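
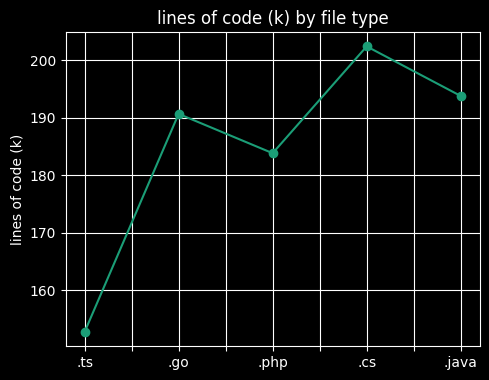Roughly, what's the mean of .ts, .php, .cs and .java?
≈ 184

(155 + 185 + 200 + 195) / 4 ≈ 184.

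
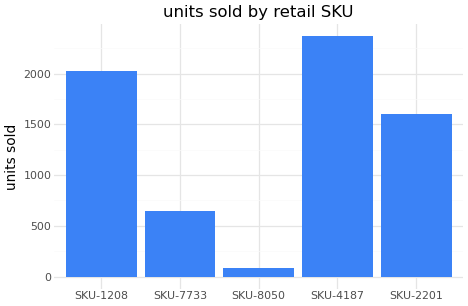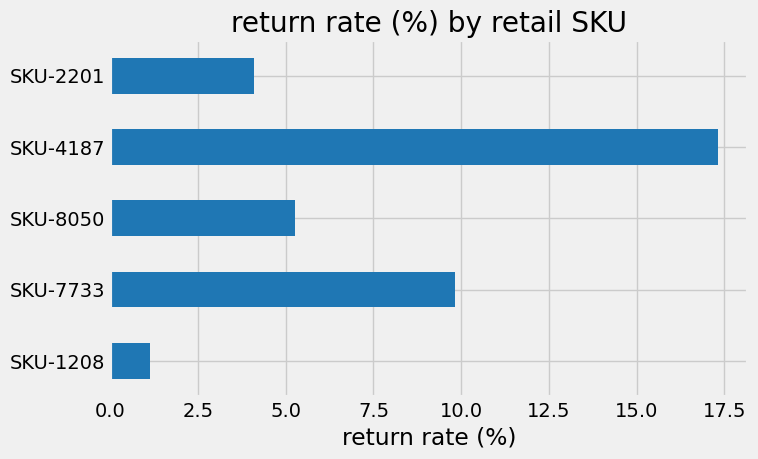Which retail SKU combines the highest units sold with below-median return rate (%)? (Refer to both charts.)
SKU-1208

Chart 2 median return rate (%) ≈ 6; below-median retail SKUs: SKU-1208, SKU-2201. Among those, SKU-1208 has the highest units sold (≈ 2000).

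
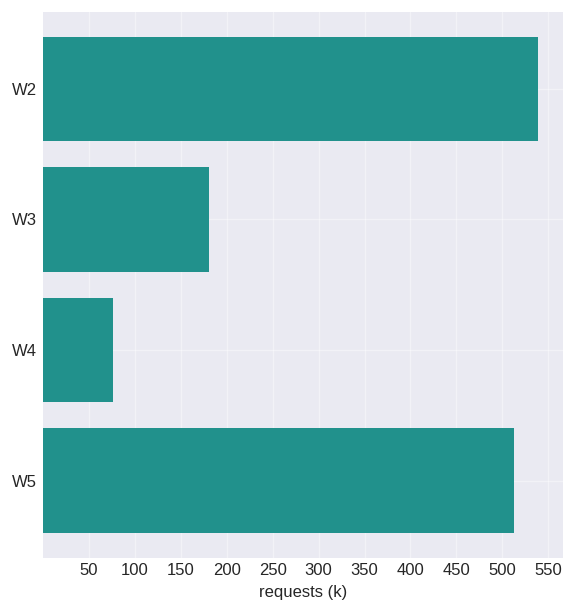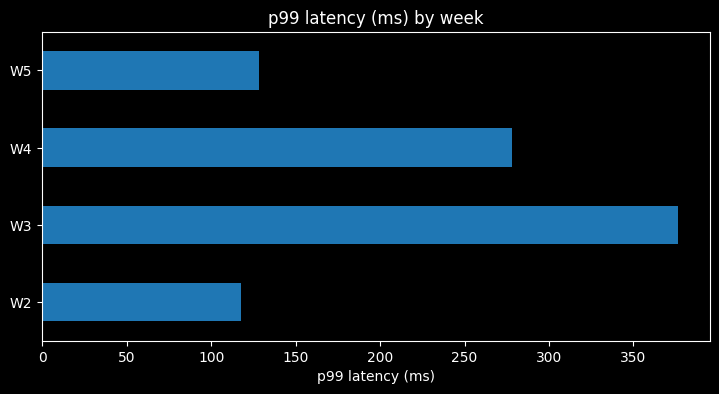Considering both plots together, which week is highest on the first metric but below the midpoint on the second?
W2

Chart 2 median p99 latency (ms) ≈ 200; below-median weeks: W2, W5. Among those, W2 has the highest requests (k) (≈ 550).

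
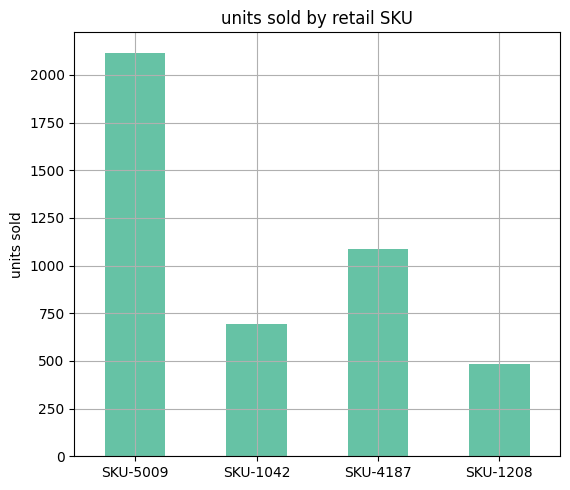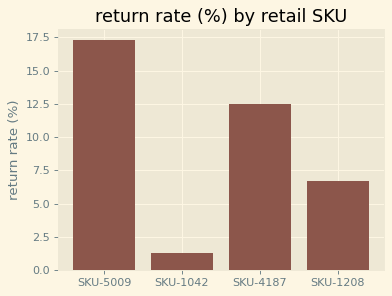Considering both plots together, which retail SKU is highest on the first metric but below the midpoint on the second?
SKU-1042

Chart 2 median return rate (%) ≈ 10; below-median retail SKUs: SKU-1042, SKU-1208. Among those, SKU-1042 has the highest units sold (≈ 600).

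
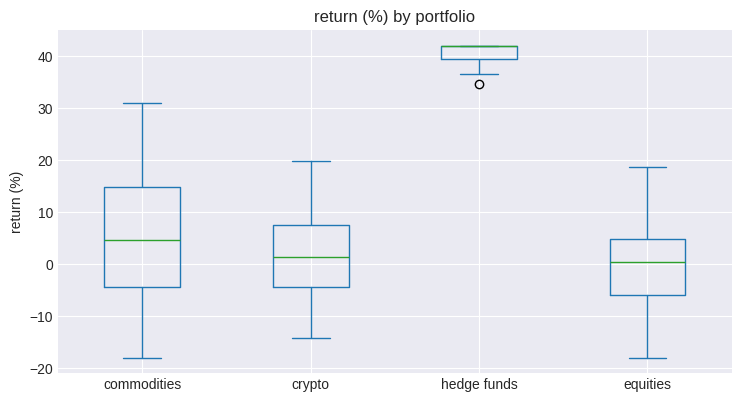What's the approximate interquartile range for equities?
Q3 ≈ 5, Q1 ≈ -5; IQR ≈ 10.

≈ 10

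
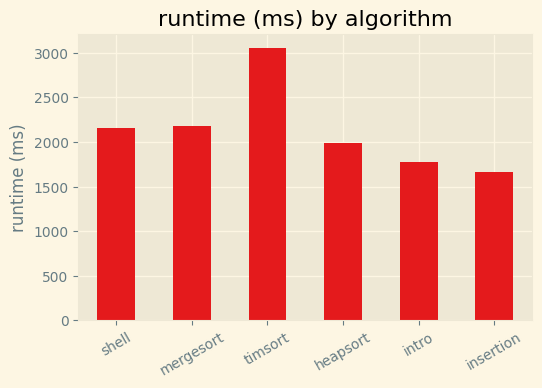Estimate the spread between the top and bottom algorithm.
Max timsort ≈ 3000, min insertion ≈ 1500; range ≈ 1500.

≈ 1500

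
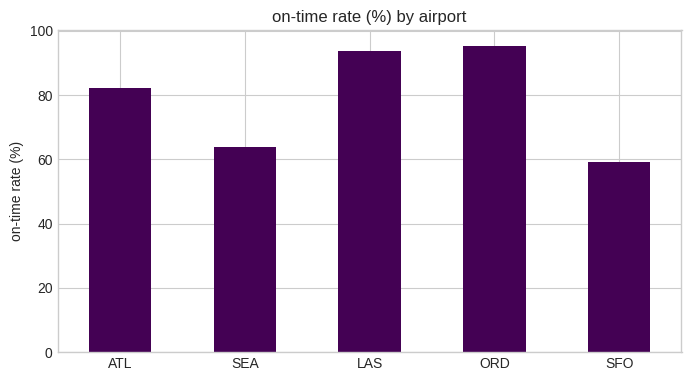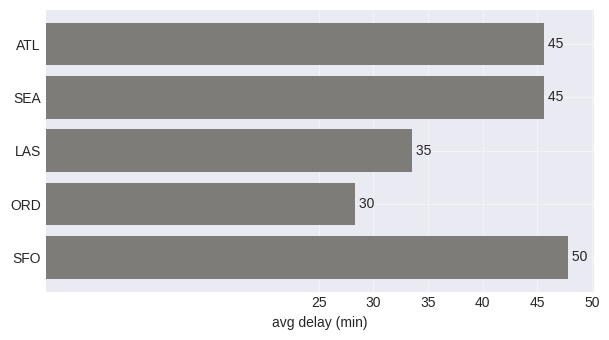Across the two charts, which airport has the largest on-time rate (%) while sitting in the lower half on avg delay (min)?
ORD

Chart 2 median avg delay (min) ≈ 45; below-median airports: LAS, ORD. Among those, ORD has the highest on-time rate (%) (≈ 100).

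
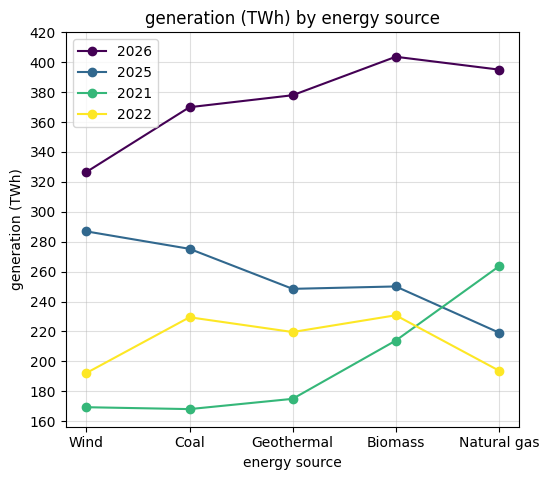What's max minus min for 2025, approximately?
≈ 60

Max Wind ≈ 280, min Natural gas ≈ 220; range ≈ 60.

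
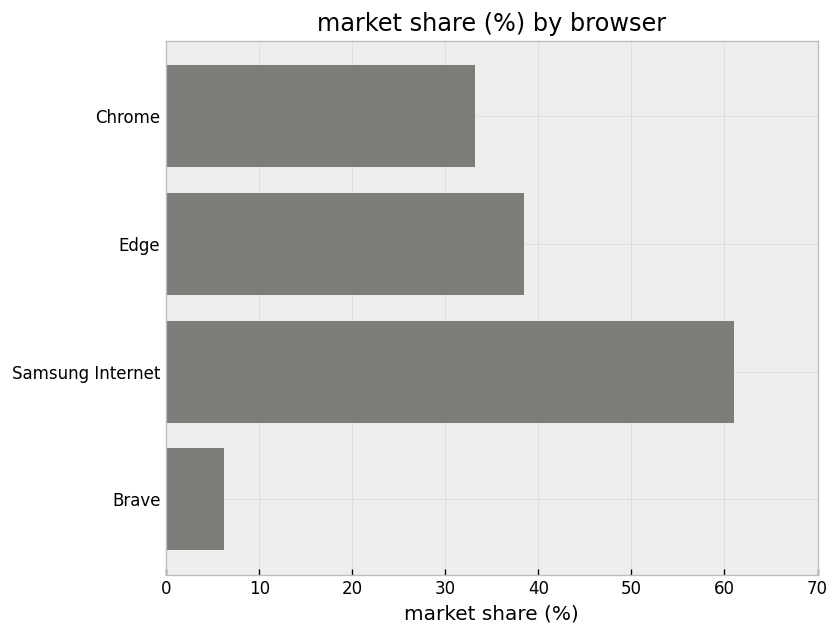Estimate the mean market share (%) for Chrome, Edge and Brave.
(30 + 40 + 10) / 3 ≈ 27.

≈ 27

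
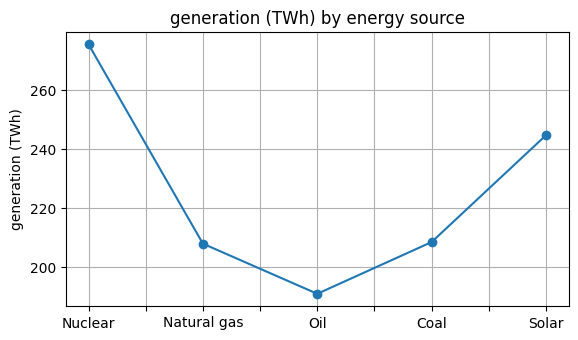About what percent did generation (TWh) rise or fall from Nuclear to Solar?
≈ -14.3%

Nuclear ≈ 280, Solar ≈ 240; (240 − 280) / 280 ≈ -14.3%.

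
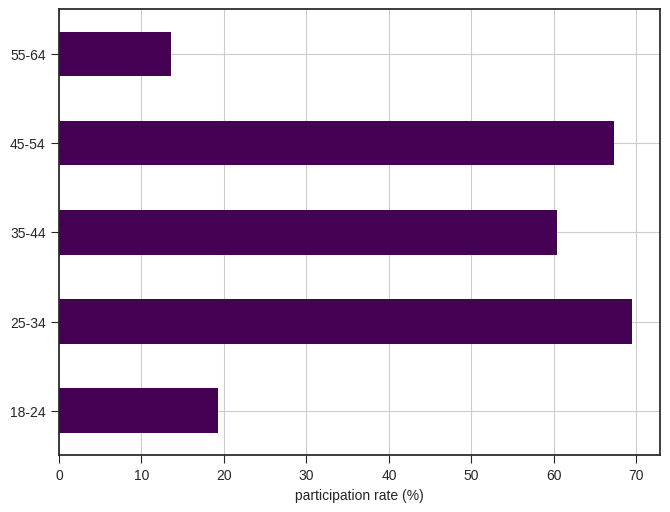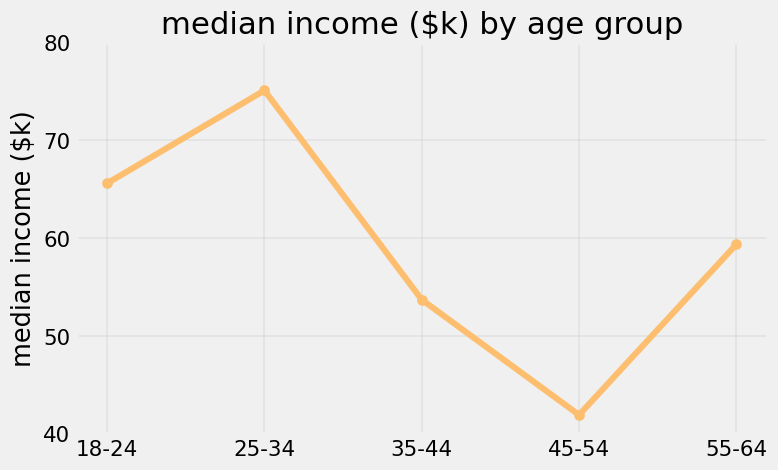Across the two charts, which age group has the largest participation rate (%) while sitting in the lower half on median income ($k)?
Chart 2 median median income ($k) ≈ 60; below-median age groups: 35-44, 45-54. Among those, 45-54 has the highest participation rate (%) (≈ 70).

45-54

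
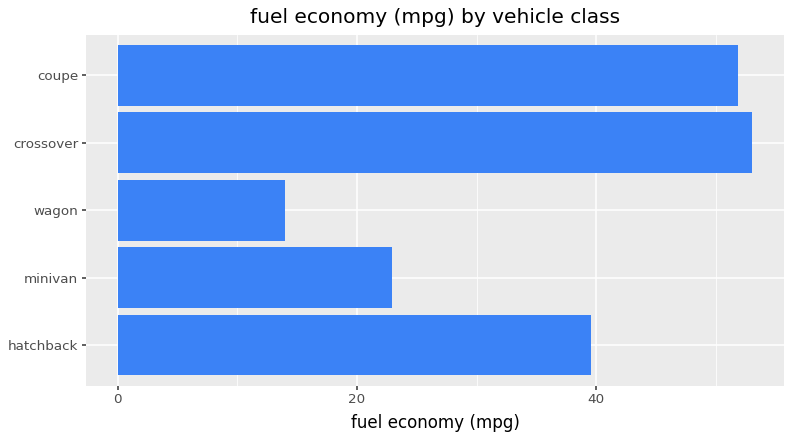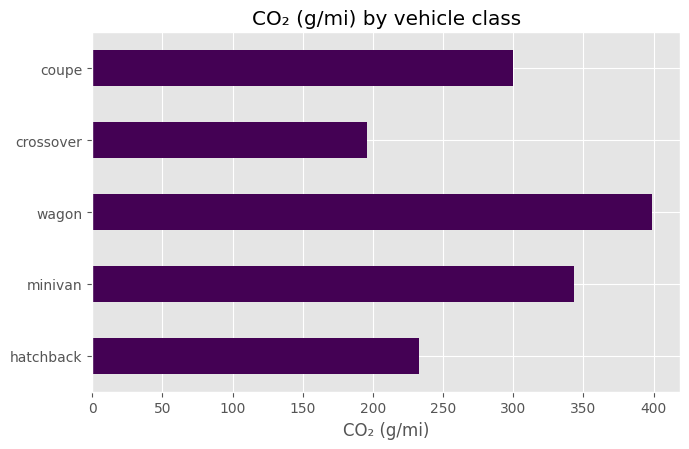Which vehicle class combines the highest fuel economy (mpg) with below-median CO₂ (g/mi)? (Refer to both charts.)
Chart 2 median CO₂ (g/mi) ≈ 300; below-median vehicle classes: hatchback, crossover. Among those, crossover has the highest fuel economy (mpg) (≈ 55).

crossover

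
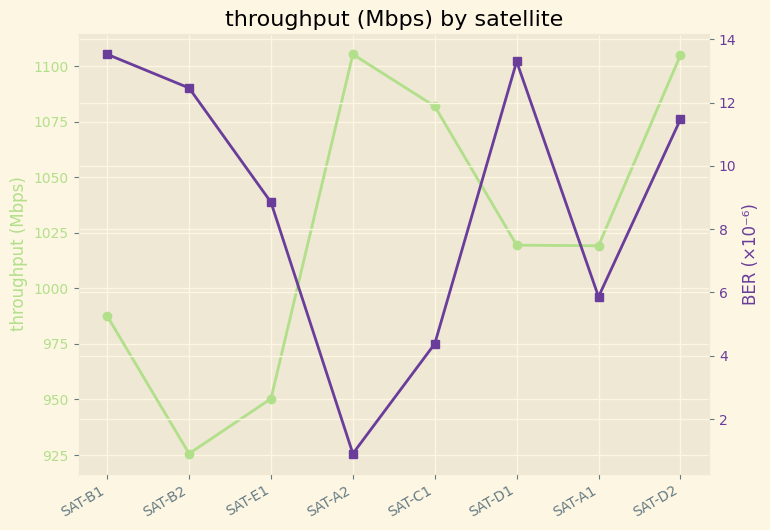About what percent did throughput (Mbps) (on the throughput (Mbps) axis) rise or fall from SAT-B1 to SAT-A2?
≈ +12.2%

SAT-B1 ≈ 980, SAT-A2 ≈ 1100; (1100 − 980) / 980 ≈ +12.2%.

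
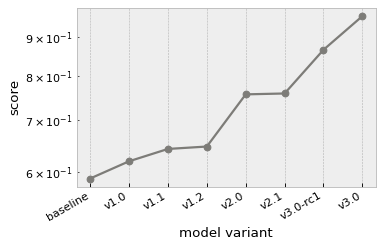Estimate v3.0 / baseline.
≈ 1.58×

v3.0 ≈ 0.95, baseline ≈ 0.60; 0.95/0.60 ≈ 1.58.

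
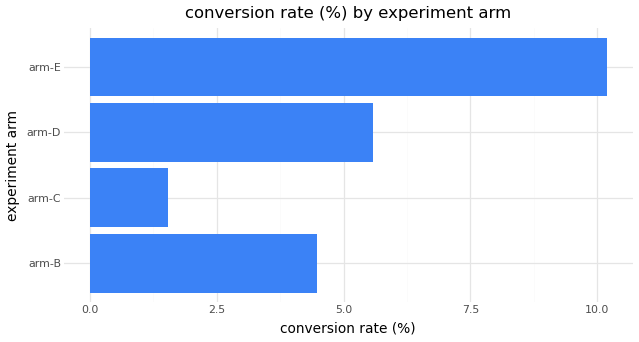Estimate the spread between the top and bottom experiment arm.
≈ 8

Max arm-E ≈ 10, min arm-C ≈ 2; range ≈ 8.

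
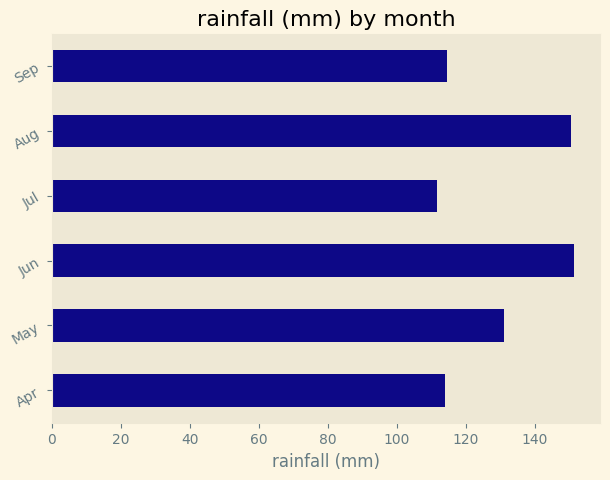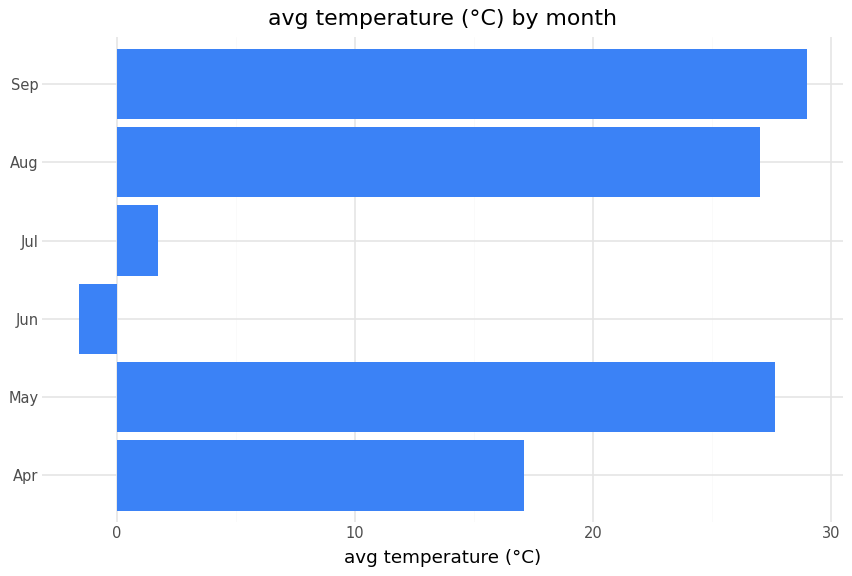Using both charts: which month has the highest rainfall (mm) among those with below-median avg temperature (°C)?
Jun

Chart 2 median avg temperature (°C) ≈ 20; below-median months: Apr, Jun, Jul. Among those, Jun has the highest rainfall (mm) (≈ 160).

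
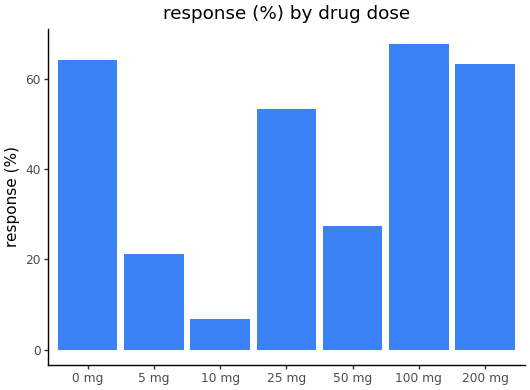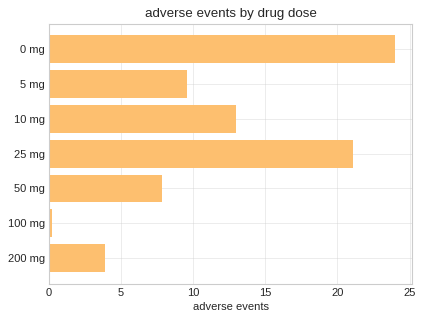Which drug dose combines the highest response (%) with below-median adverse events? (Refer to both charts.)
100 mg

Chart 2 median adverse events ≈ 10; below-median drug doses: 50 mg, 100 mg, 200 mg. Among those, 100 mg has the highest response (%) (≈ 70).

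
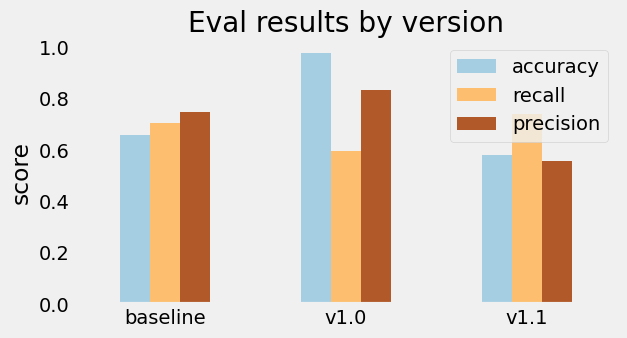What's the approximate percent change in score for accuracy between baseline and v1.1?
≈ -14.3%

baseline ≈ 0.7, v1.1 ≈ 0.6; (0.6 − 0.7) / 0.7 ≈ -14.3%.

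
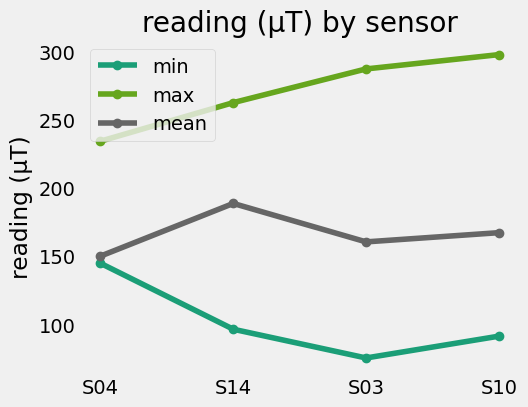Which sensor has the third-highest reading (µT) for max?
Top 4 for max: S10 ≈ 300, S03 ≈ 280, S14 ≈ 260, S04 ≈ 240.

S14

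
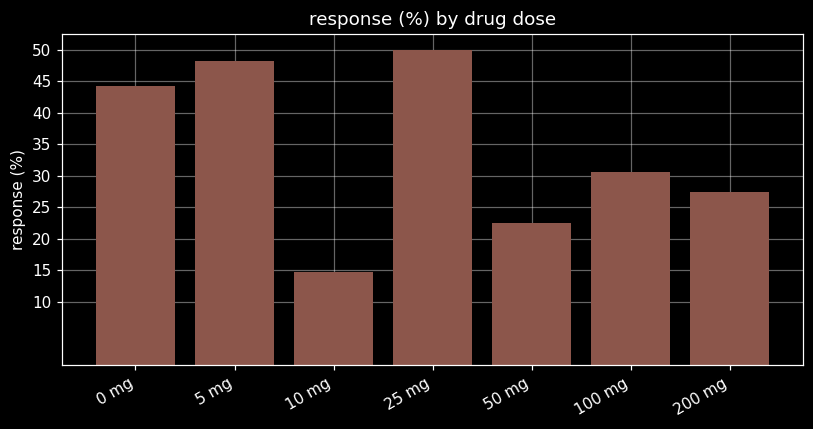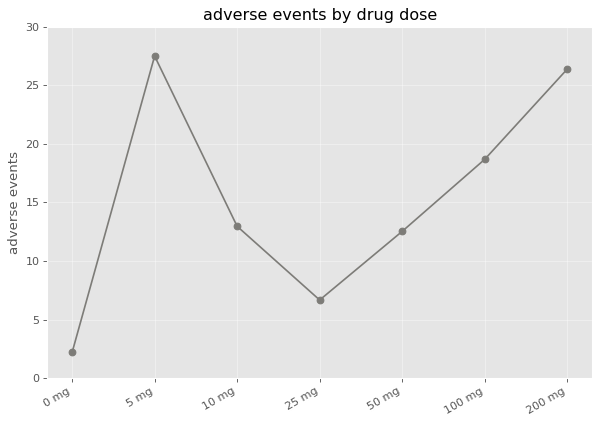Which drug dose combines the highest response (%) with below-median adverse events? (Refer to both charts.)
25 mg

Chart 2 median adverse events ≈ 15; below-median drug doses: 0 mg, 25 mg, 50 mg. Among those, 25 mg has the highest response (%) (≈ 50).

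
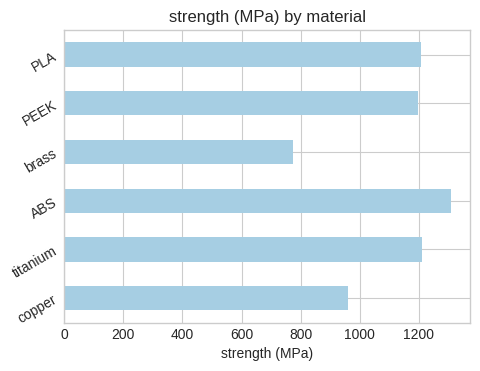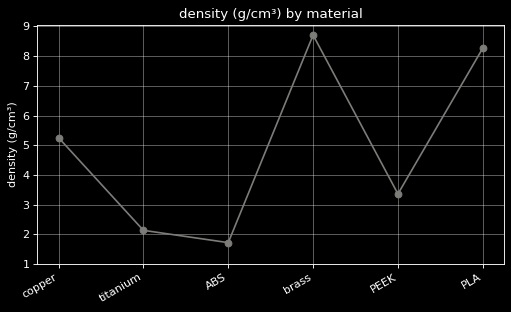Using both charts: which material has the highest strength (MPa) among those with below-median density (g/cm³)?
ABS

Chart 2 median density (g/cm³) ≈ 4; below-median materials: titanium, ABS, PEEK. Among those, ABS has the highest strength (MPa) (≈ 1400).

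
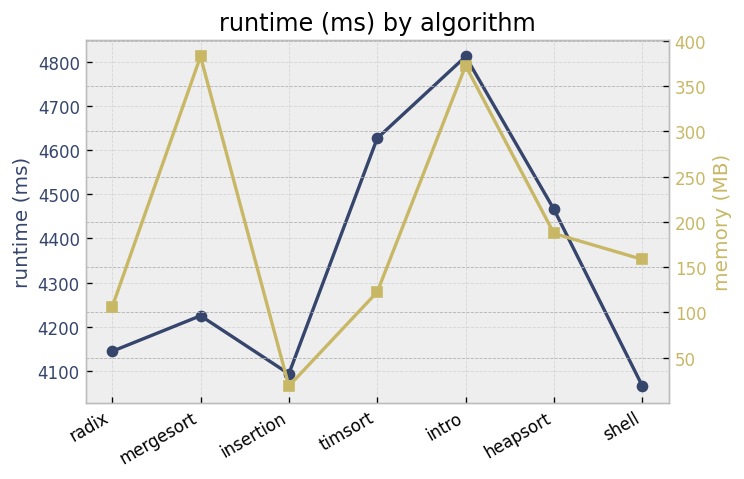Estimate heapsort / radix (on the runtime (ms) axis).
heapsort ≈ 4500, radix ≈ 4100; 4500/4100 ≈ 1.1.

≈ 1.1×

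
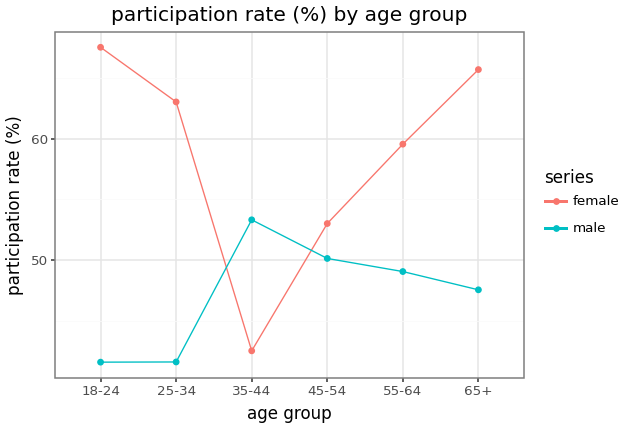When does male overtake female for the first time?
25-34: male ≈ 40 vs female ≈ 65 (not yet); 35-44: male ≈ 55 vs female ≈ 45 (first crossover).

35-44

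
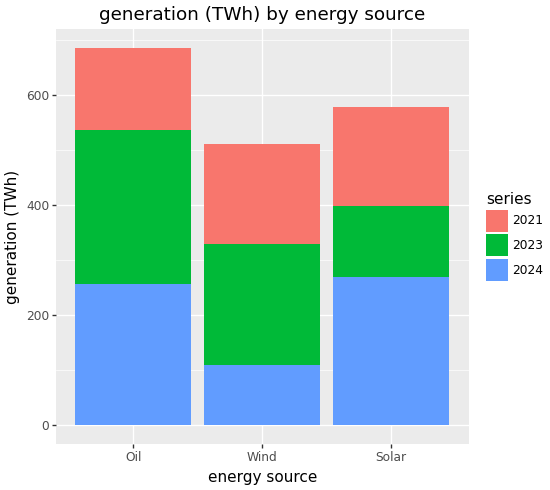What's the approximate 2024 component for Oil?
≈ 300

2024 top ≈ 300, bottom ≈ 0; segment ≈ 300.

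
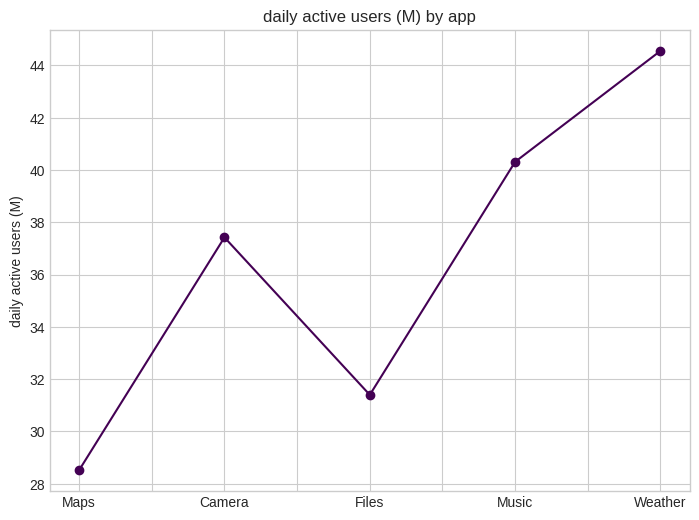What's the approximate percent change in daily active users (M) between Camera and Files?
≈ -15.8%

Camera ≈ 38, Files ≈ 32; (32 − 38) / 38 ≈ -15.8%.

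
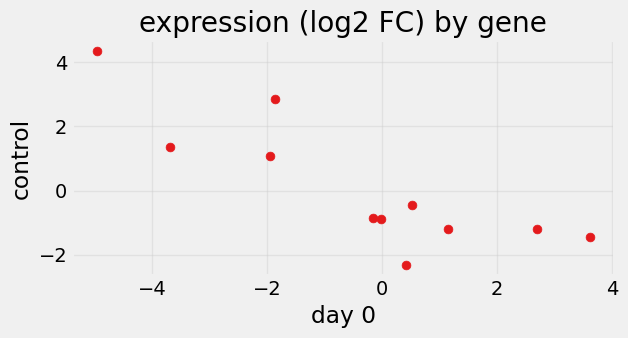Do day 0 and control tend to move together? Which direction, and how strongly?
Points are negatively correlated; strong (|r| ≈ 0.8).

negative, strong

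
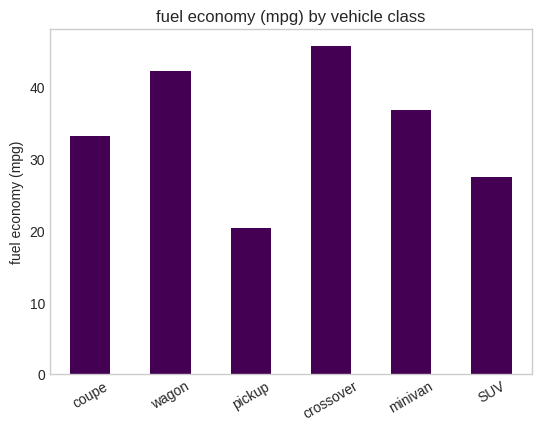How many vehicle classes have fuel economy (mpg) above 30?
4

Above 30: coupe, wagon, crossover, minivan.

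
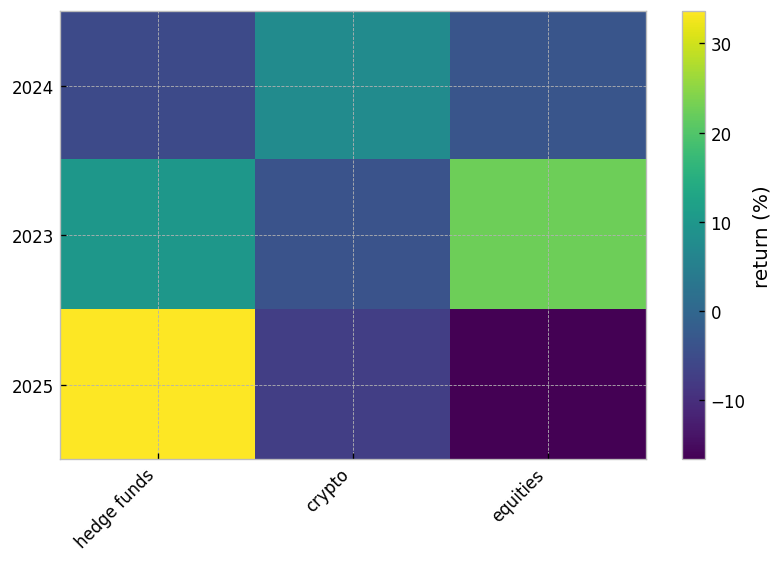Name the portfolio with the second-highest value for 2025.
crypto

Top 3 for 2025: hedge funds ≈ 35, crypto ≈ -5, equities ≈ -15.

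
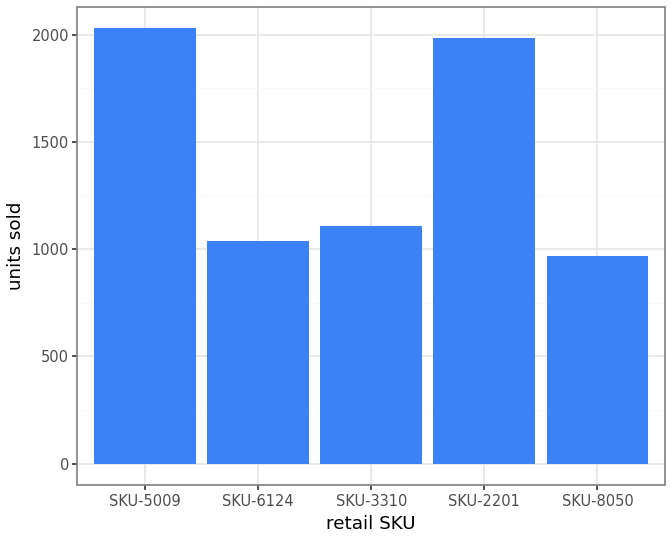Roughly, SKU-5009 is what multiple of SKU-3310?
SKU-5009 ≈ 2000, SKU-3310 ≈ 1200; 2000/1200 ≈ 1.67.

≈ 1.67×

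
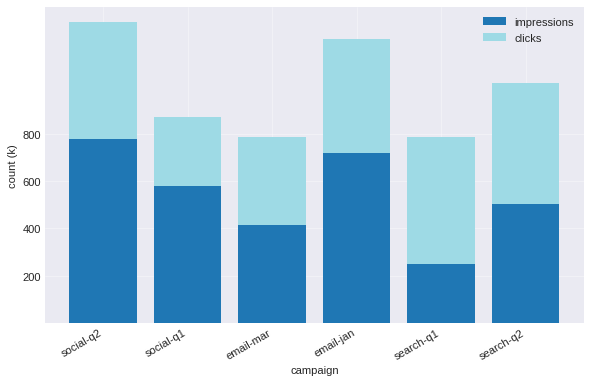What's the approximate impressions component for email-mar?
≈ 400

impressions top ≈ 400, bottom ≈ 0; segment ≈ 400.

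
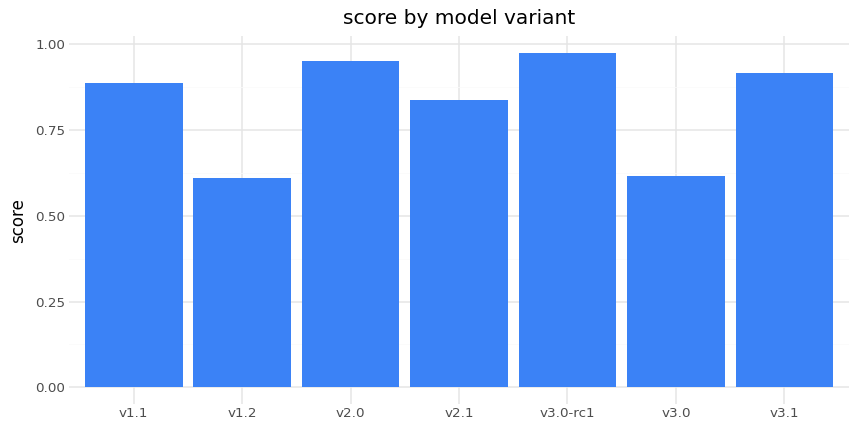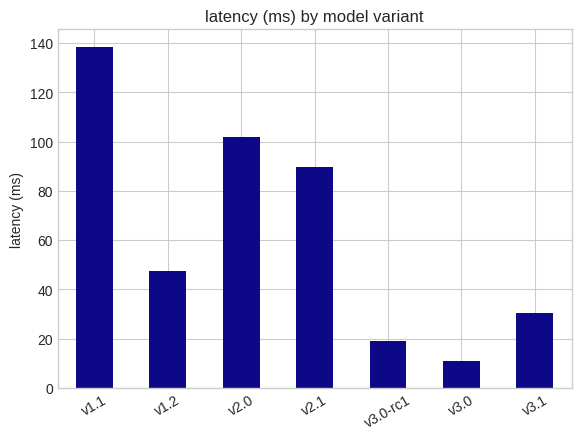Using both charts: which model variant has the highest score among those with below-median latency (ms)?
v3.0-rc1

Chart 2 median latency (ms) ≈ 40; below-median model variants: v3.0-rc1, v3.0, v3.1. Among those, v3.0-rc1 has the highest score (≈ 1).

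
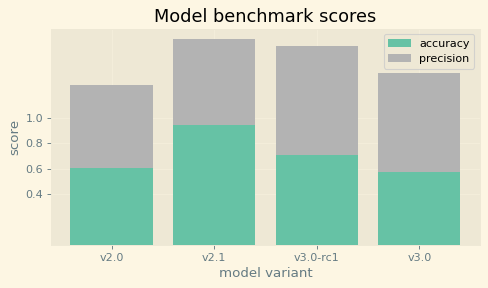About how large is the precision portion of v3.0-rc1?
≈ 0.8

precision top ≈ 1.6, bottom ≈ 0.8; segment ≈ 0.8.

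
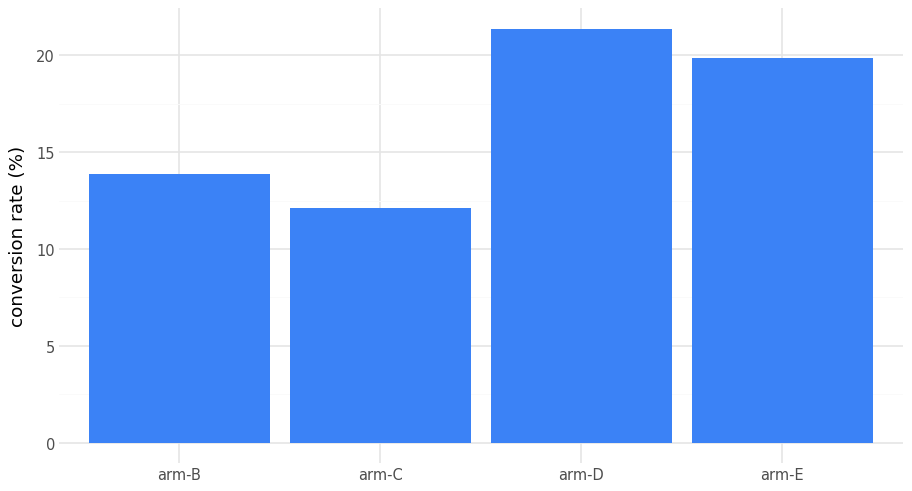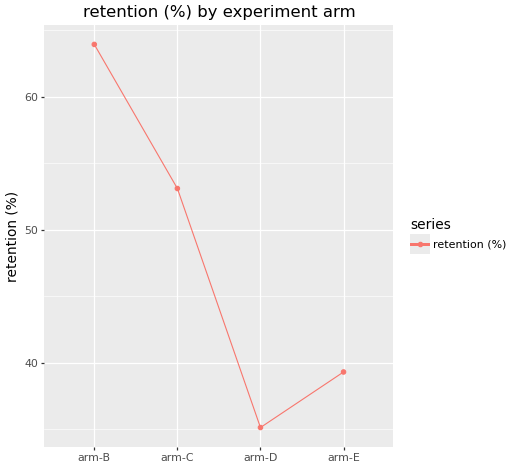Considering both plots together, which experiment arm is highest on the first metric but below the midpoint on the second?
Chart 2 median retention (%) ≈ 50; below-median experiment arms: arm-D, arm-E. Among those, arm-D has the highest conversion rate (%) (≈ 22).

arm-D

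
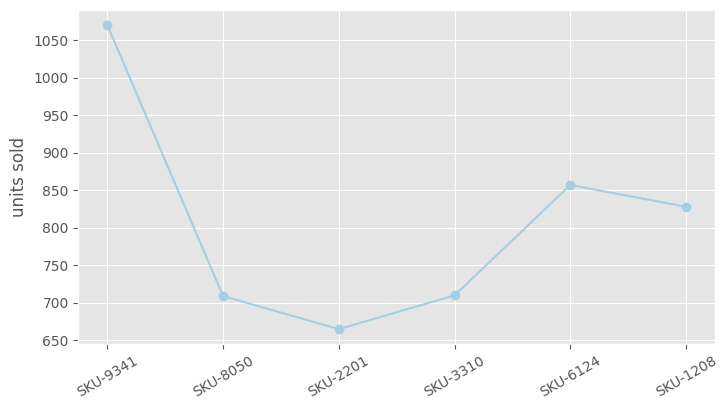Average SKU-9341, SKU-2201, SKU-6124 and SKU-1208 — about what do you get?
≈ 850

(1050 + 650 + 850 + 850) / 4 ≈ 850.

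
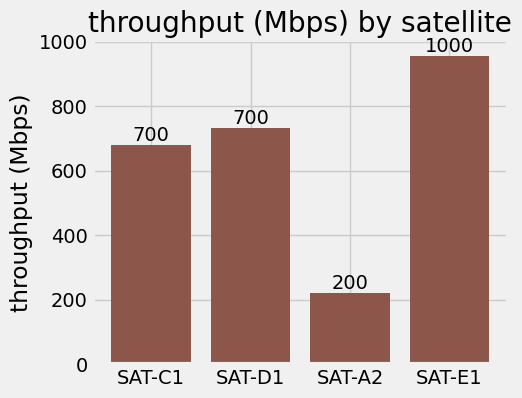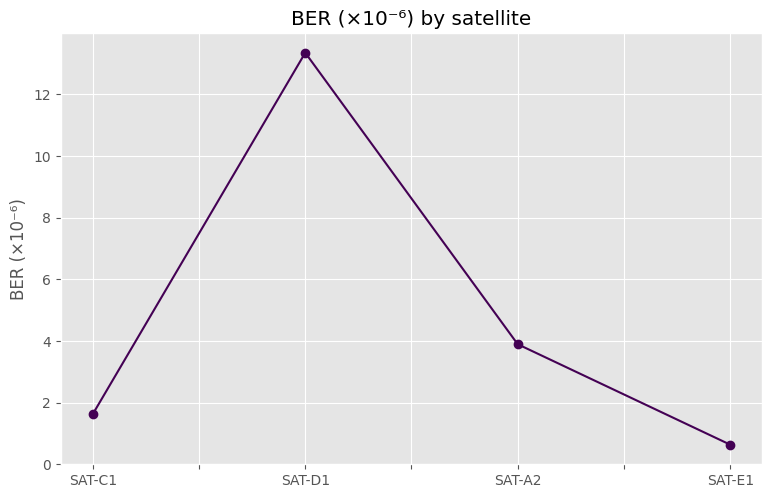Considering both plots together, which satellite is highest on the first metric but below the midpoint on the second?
SAT-E1

Chart 2 median BER (×10⁻⁶) ≈ 2; below-median satellites: SAT-C1, SAT-E1. Among those, SAT-E1 has the highest throughput (Mbps) (≈ 1000).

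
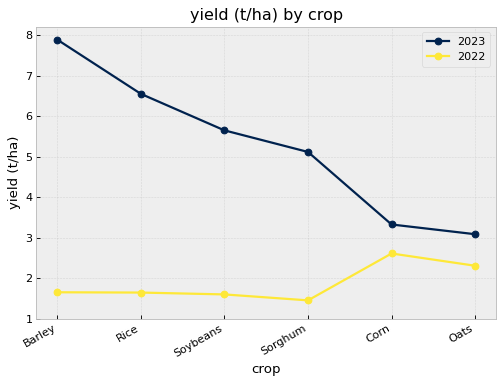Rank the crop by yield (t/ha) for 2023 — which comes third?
Soybeans

Top 4 for 2023: Barley ≈ 8, Rice ≈ 7, Soybeans ≈ 6, Sorghum ≈ 5.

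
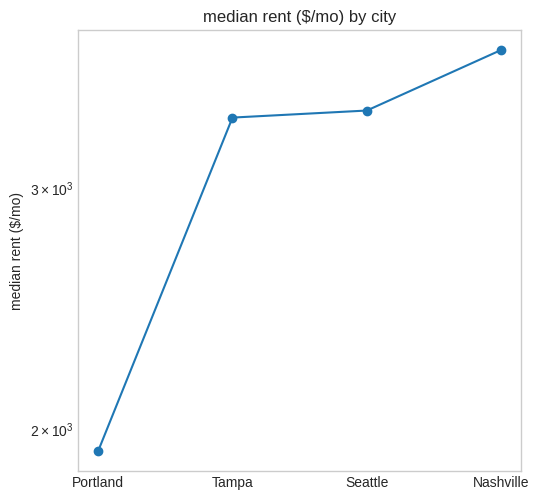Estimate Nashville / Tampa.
Nashville ≈ 3800, Tampa ≈ 3400; 3800/3400 ≈ 1.12.

≈ 1.12×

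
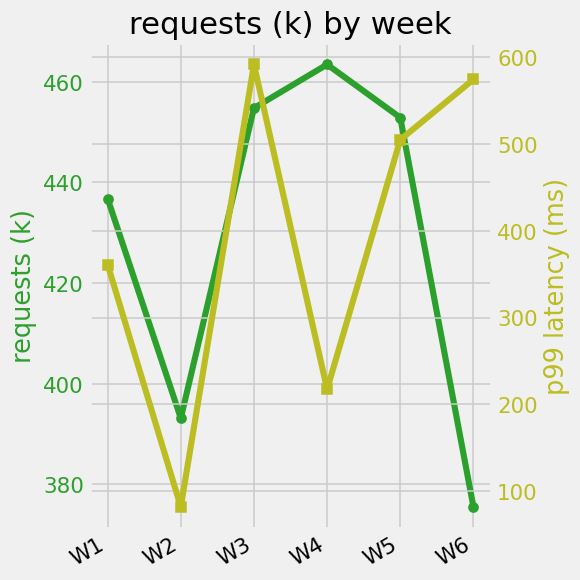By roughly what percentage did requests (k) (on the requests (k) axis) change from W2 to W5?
≈ +15.4%

W2 ≈ 390, W5 ≈ 450; (450 − 390) / 390 ≈ +15.4%.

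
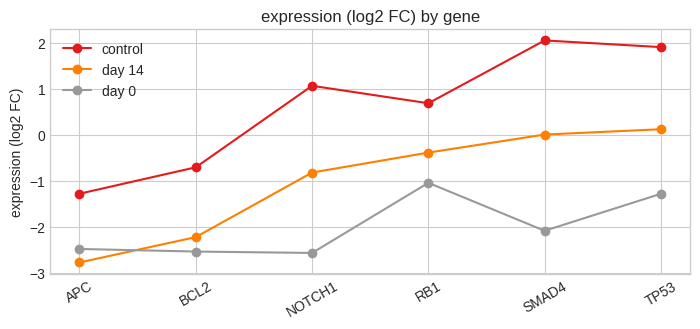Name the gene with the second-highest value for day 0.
Top 3 for day 0: RB1 ≈ -1.0, TP53 ≈ -1.5, SMAD4 ≈ -2.0.

TP53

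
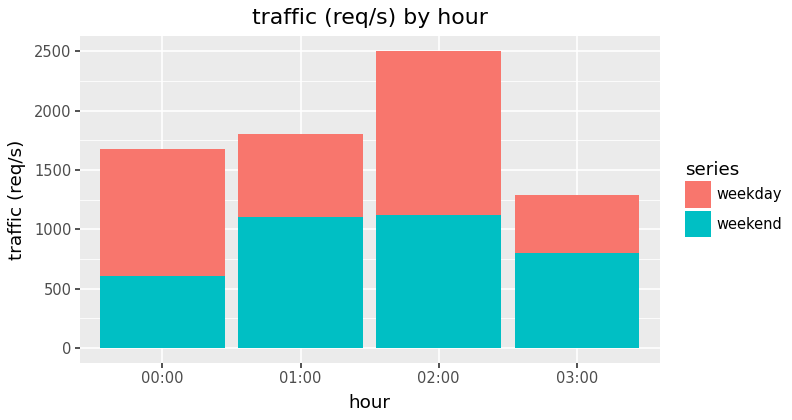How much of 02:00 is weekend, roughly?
weekend top ≈ 1000, bottom ≈ 0; segment ≈ 1000.

≈ 1000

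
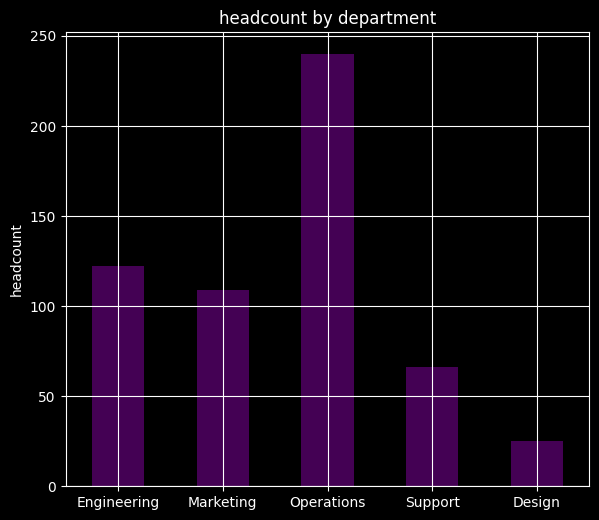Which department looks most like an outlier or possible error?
Operations ≈ 240; the rest sit between ≈ 20 and ≈ 120.

Operations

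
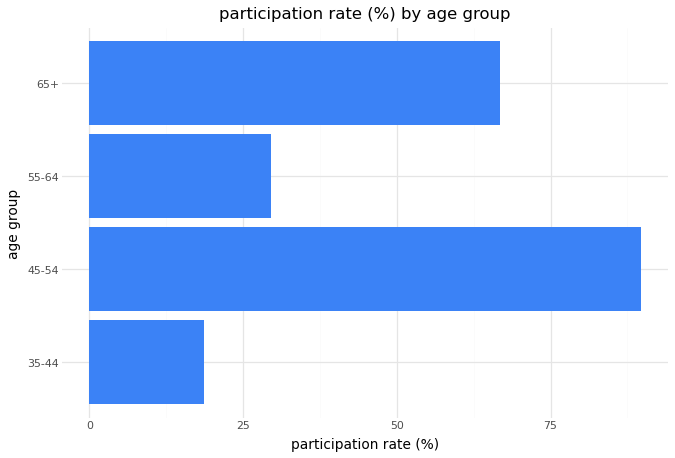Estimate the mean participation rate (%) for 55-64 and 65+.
≈ 50

(30 + 70) / 2 ≈ 50.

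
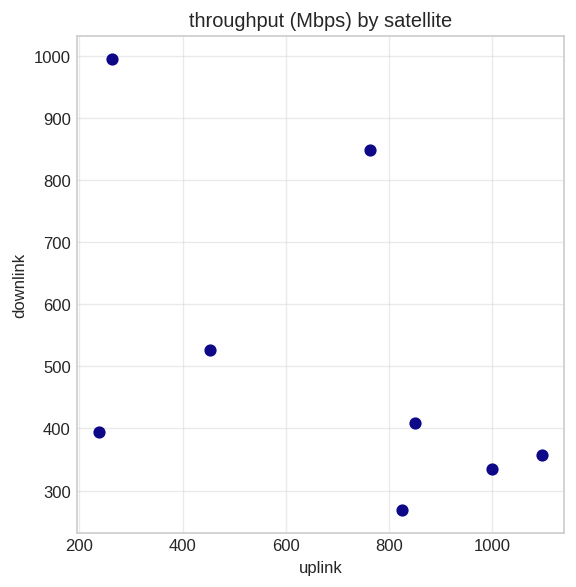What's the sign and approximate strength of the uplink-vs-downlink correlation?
Points are negatively correlated; moderate (|r| ≈ 0.5).

negative, moderate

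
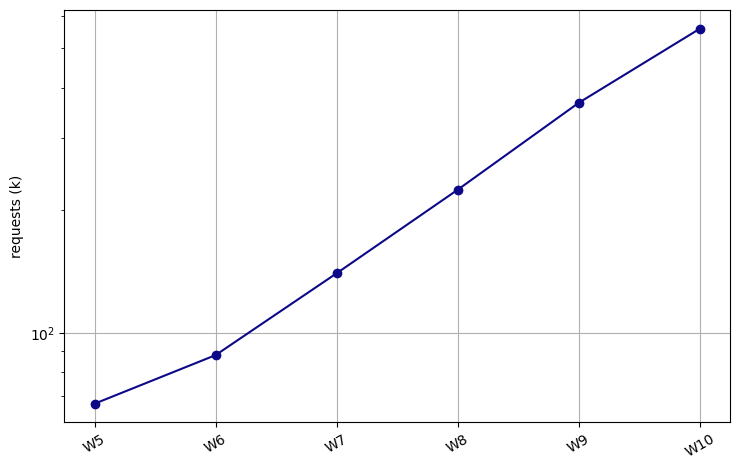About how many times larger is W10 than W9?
≈ 1.57×

W10 ≈ 550, W9 ≈ 350; 550/350 ≈ 1.57.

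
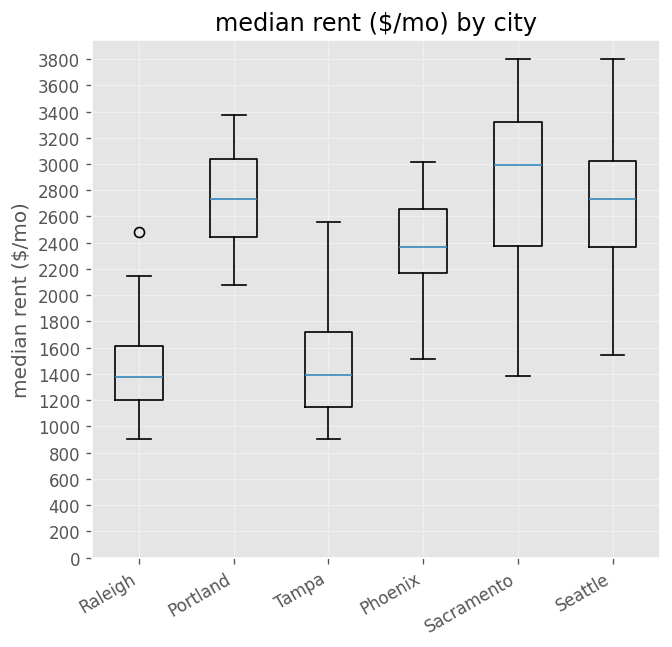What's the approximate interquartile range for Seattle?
Q3 ≈ 3000, Q1 ≈ 2400; IQR ≈ 600.

≈ 600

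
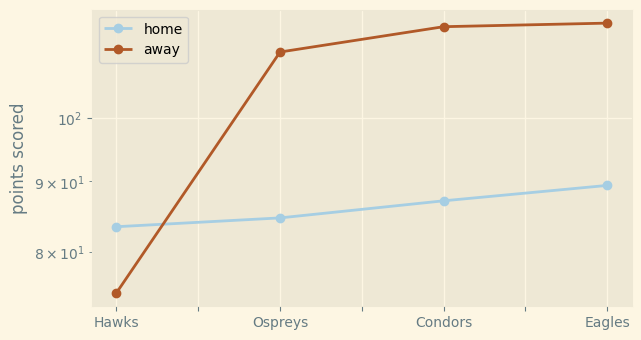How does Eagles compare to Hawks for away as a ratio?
Eagles ≈ 115, Hawks ≈ 75; 115/75 ≈ 1.53.

≈ 1.53×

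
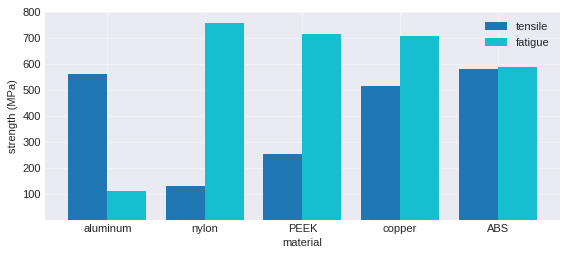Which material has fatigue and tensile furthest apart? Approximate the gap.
nylon: fatigue ≈ 800, tensile ≈ 100 → gap ≈ 700. Next-largest (PEEK) is only ≈ 400.

nylon, ≈ 700 MPa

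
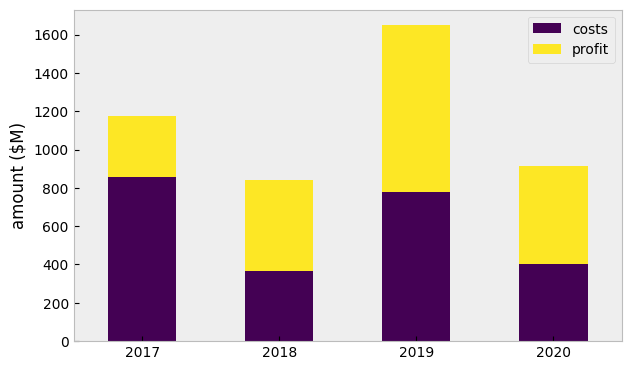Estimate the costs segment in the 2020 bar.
costs top ≈ 400, bottom ≈ 0; segment ≈ 400.

≈ 400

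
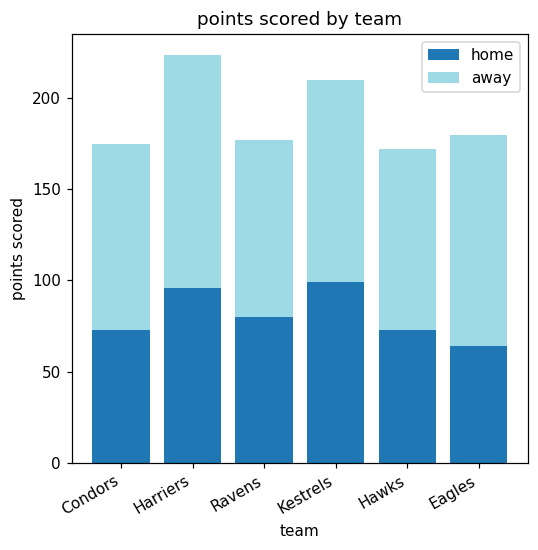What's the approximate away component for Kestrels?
≈ 100

away top ≈ 200, bottom ≈ 100; segment ≈ 100.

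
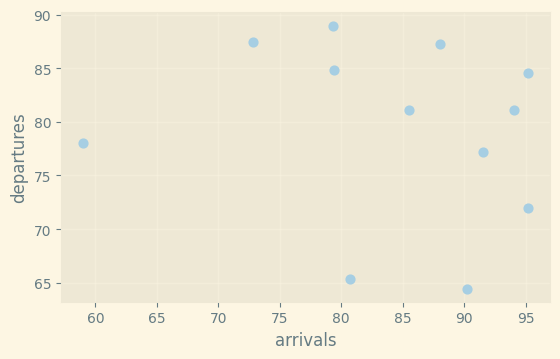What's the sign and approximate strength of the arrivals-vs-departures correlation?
no clear correlation

Points are roughly uncorrelated; weak (|r| ≈ 0.2).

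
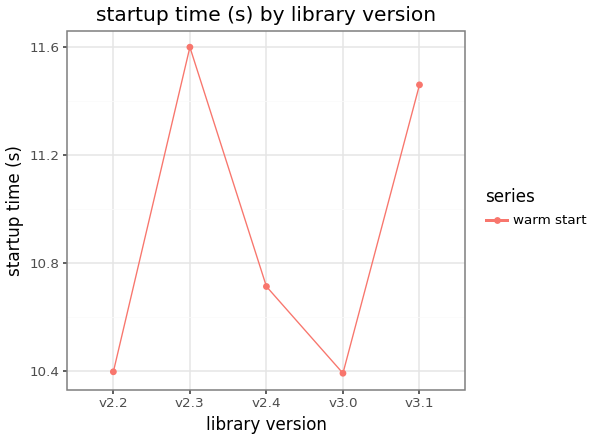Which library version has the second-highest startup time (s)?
v3.1

Top 3: v2.3 ≈ 11.6, v3.1 ≈ 11.4, v2.4 ≈ 10.8.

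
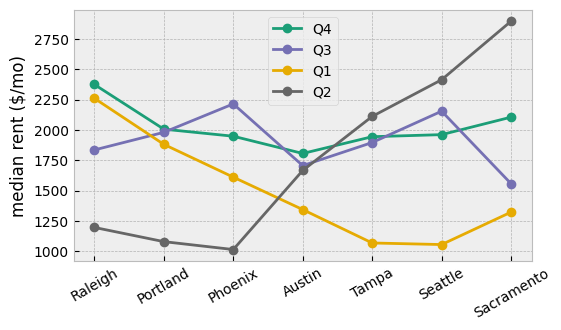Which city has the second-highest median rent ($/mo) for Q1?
Top 3 for Q1: Raleigh ≈ 2200, Portland ≈ 1800, Phoenix ≈ 1600.

Portland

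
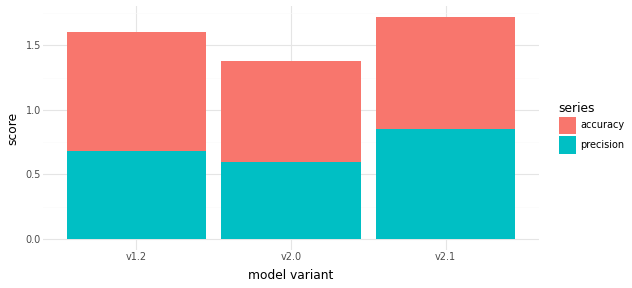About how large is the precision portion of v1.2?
precision top ≈ 0.6, bottom ≈ 0.0; segment ≈ 0.6.

≈ 0.6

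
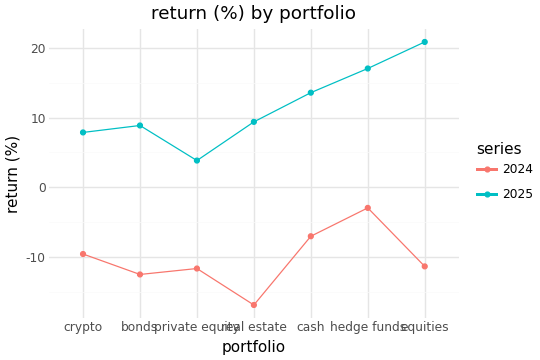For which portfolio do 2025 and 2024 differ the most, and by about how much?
equities: 2025 ≈ 20, 2024 ≈ -10 → gap ≈ 30. Next-largest (real estate) is only ≈ 25.

equities, ≈ 30 %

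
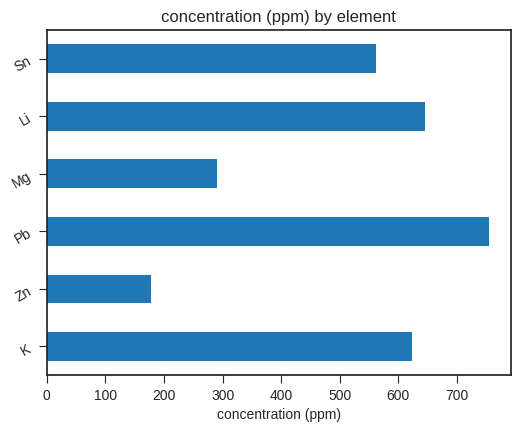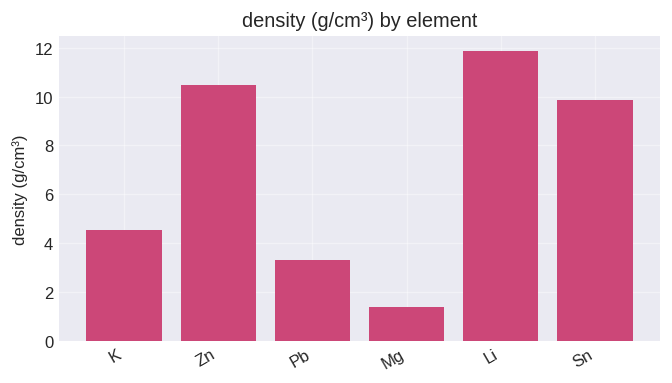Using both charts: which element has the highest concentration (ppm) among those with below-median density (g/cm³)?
Pb

Chart 2 median density (g/cm³) ≈ 8; below-median elements: K, Pb, Mg. Among those, Pb has the highest concentration (ppm) (≈ 800).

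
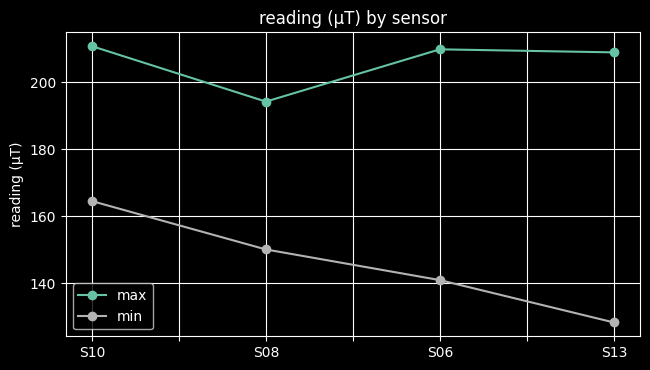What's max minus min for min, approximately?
≈ 30

Max S10 ≈ 160, min S13 ≈ 130; range ≈ 30.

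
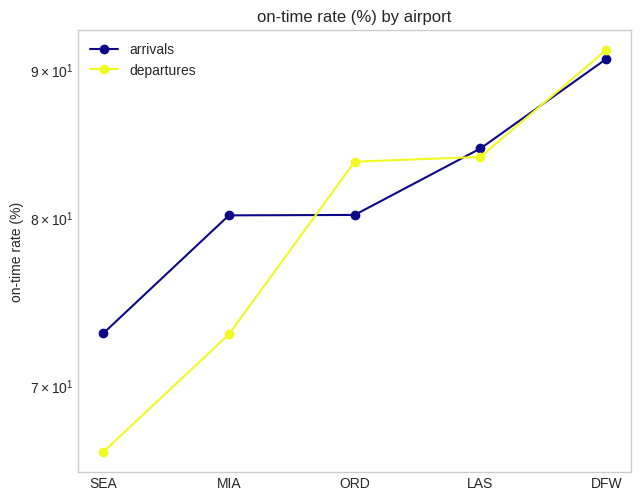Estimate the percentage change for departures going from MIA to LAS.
≈ +13.3%

MIA ≈ 75, LAS ≈ 85; (85 − 75) / 75 ≈ +13.3%.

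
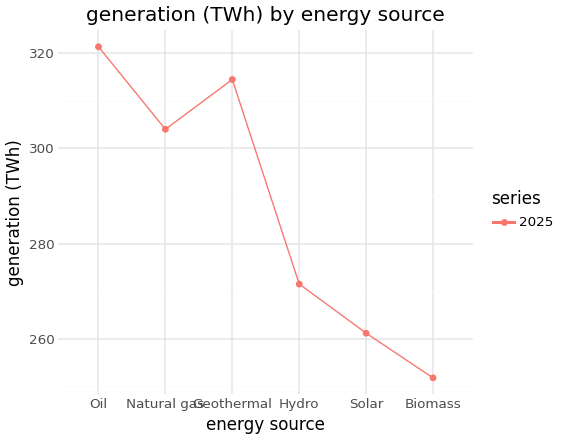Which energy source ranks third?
Top 4: Oil ≈ 320, Geothermal ≈ 310, Natural gas ≈ 300, Hydro ≈ 270.

Natural gas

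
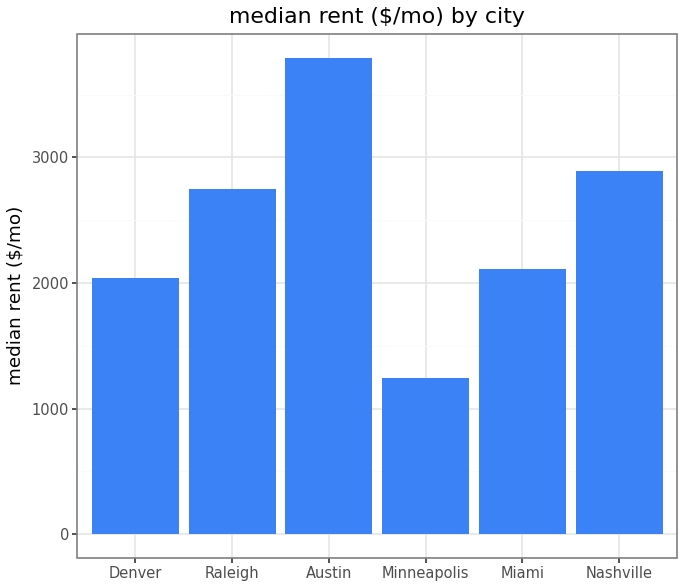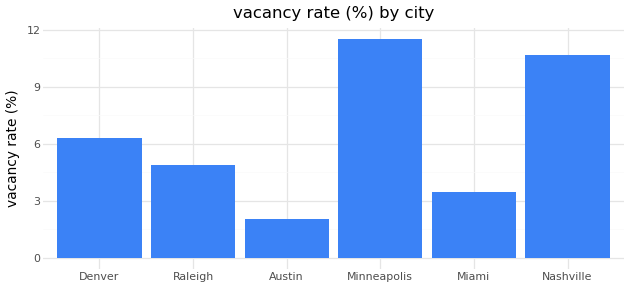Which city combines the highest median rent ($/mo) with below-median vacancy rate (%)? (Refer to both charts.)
Austin

Chart 2 median vacancy rate (%) ≈ 6; below-median cities: Raleigh, Austin, Miami. Among those, Austin has the highest median rent ($/mo) (≈ 4000).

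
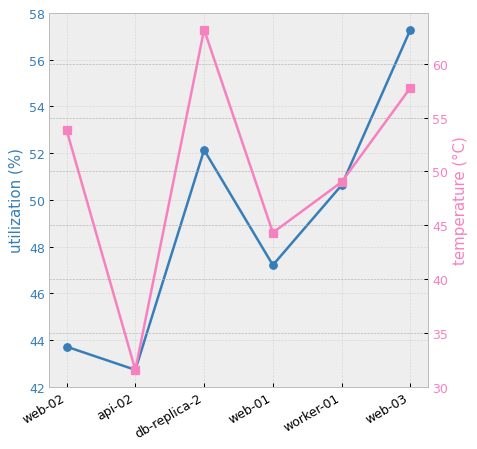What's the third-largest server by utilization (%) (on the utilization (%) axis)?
worker-01

Top 4 (on the utilization (%) axis): web-03 ≈ 58, db-replica-2 ≈ 52, worker-01 ≈ 50, web-01 ≈ 48.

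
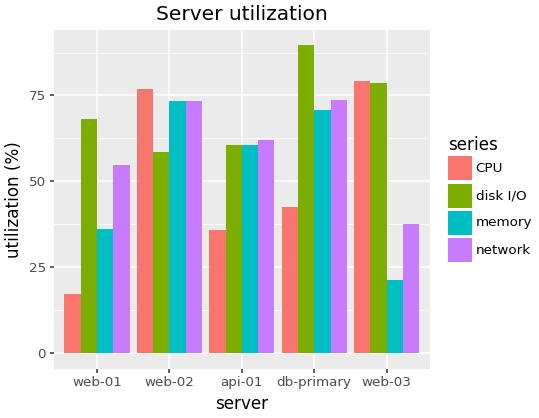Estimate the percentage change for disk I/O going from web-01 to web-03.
≈ +14.3%

web-01 ≈ 70, web-03 ≈ 80; (80 − 70) / 70 ≈ +14.3%.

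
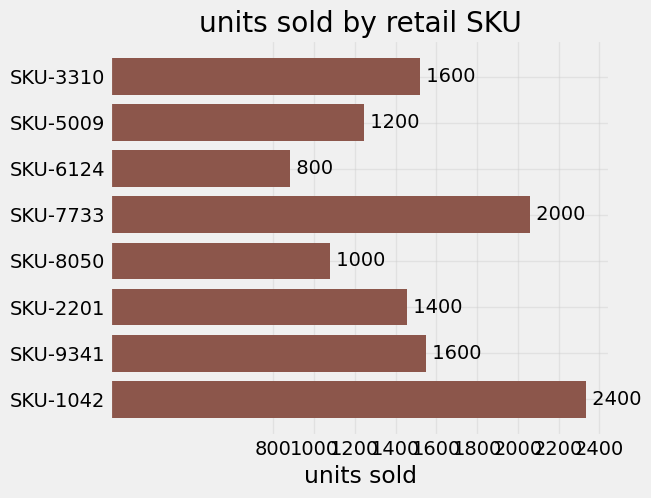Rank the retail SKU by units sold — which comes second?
SKU-7733

Top 3: SKU-1042 ≈ 2400, SKU-7733 ≈ 2000, SKU-9341 ≈ 1600.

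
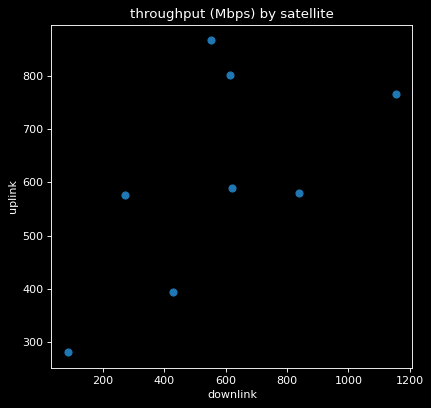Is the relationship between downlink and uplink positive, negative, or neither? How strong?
Points are positively correlated; moderate (|r| ≈ 0.6).

positive, moderate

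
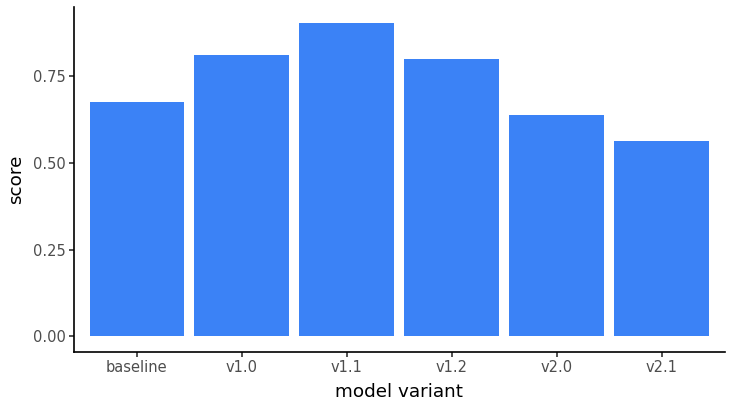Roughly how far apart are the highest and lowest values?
≈ 0.3

Max v1.1 ≈ 0.9, min v2.1 ≈ 0.6; range ≈ 0.3.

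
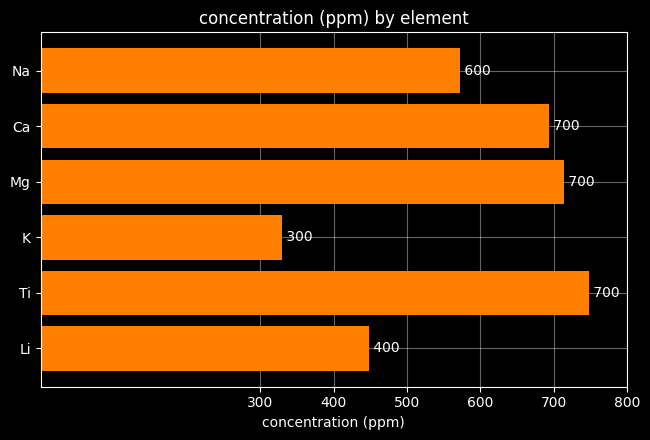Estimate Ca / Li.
≈ 1.75×

Ca ≈ 700, Li ≈ 400; 700/400 ≈ 1.75.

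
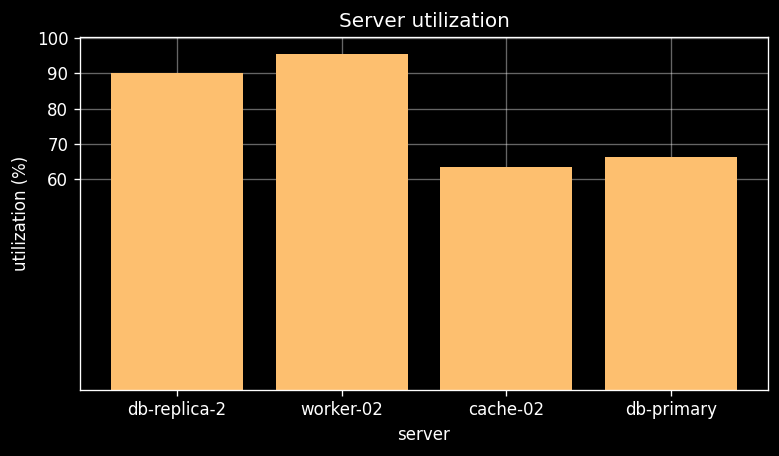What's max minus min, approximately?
≈ 40

Max worker-02 ≈ 100, min cache-02 ≈ 60; range ≈ 40.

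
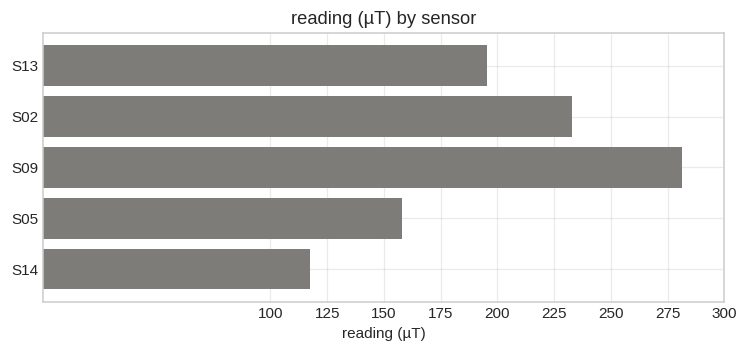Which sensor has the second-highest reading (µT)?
S02

Top 3: S09 ≈ 275, S02 ≈ 225, S13 ≈ 200.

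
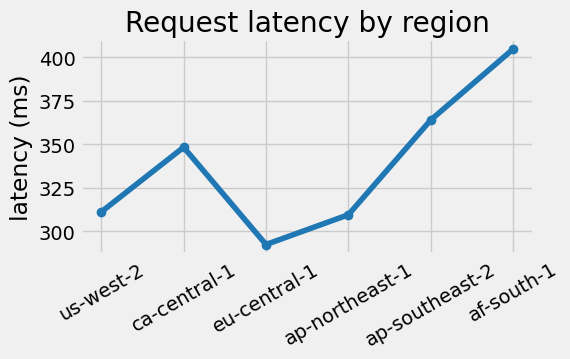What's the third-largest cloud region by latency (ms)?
Top 4: af-south-1 ≈ 400, ap-southeast-2 ≈ 360, ca-central-1 ≈ 350, us-west-2 ≈ 310.

ca-central-1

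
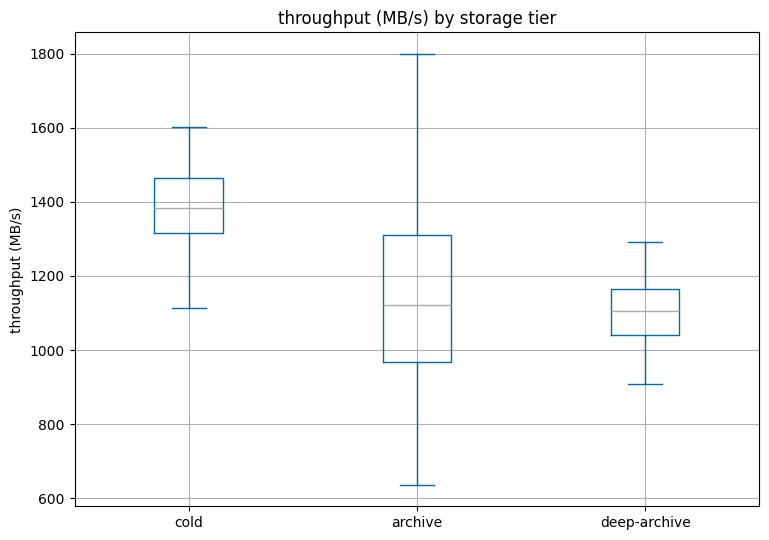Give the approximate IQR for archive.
Q3 ≈ 1300, Q1 ≈ 950; IQR ≈ 350.

≈ 350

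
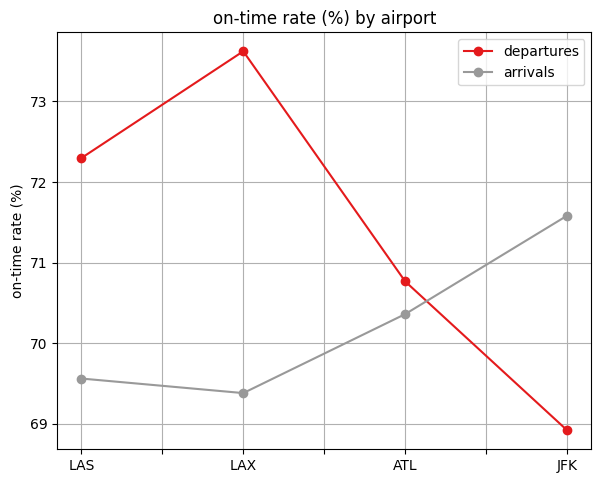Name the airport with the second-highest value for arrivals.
Top 3 for arrivals: JFK ≈ 71.5, ATL ≈ 70.5, LAS ≈ 69.5.

ATL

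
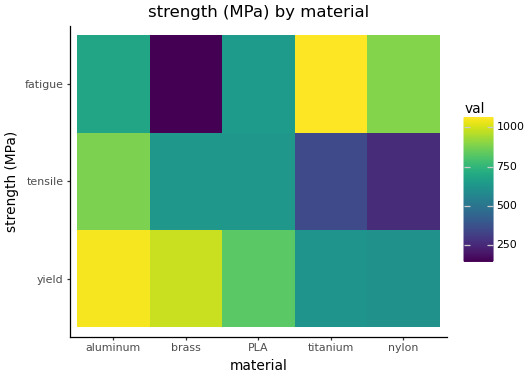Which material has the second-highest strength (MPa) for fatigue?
Top 3 for fatigue: titanium ≈ 1100, nylon ≈ 900, aluminum ≈ 700.

nylon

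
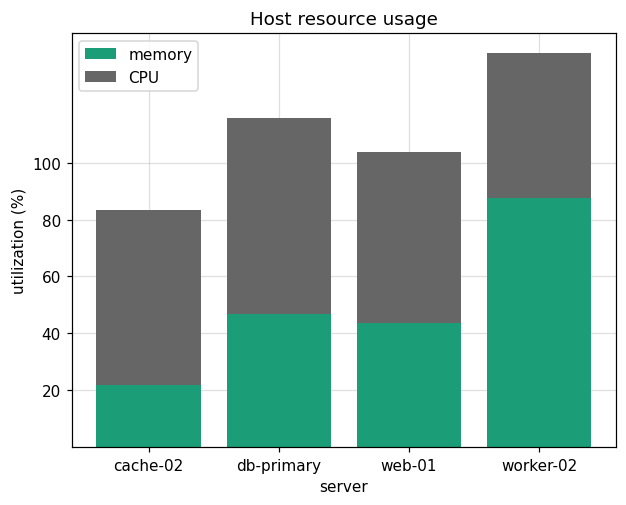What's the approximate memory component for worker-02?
memory top ≈ 80, bottom ≈ 0; segment ≈ 80.

≈ 80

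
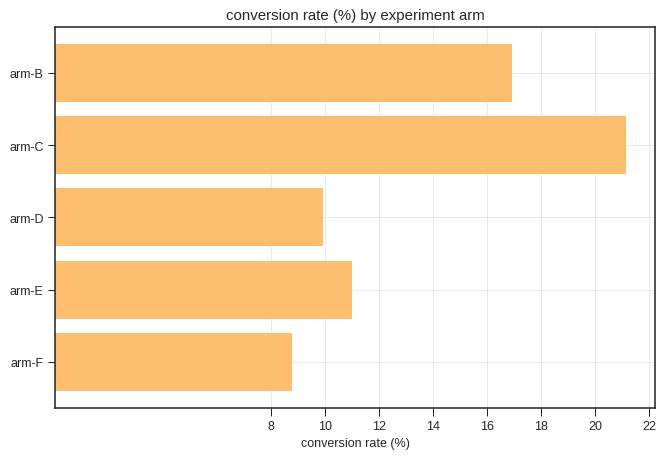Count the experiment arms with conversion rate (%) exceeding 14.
2

Above 14: arm-B, arm-C.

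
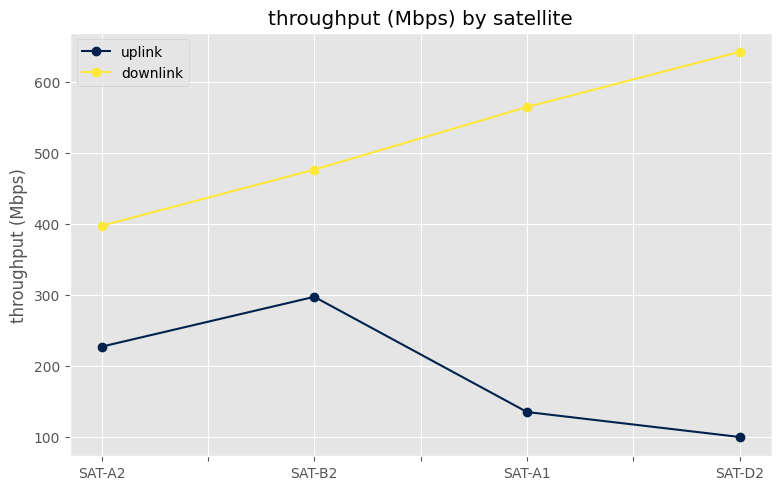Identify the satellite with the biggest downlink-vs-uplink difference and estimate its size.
SAT-D2, ≈ 550 Mbps

SAT-D2: downlink ≈ 650, uplink ≈ 100 → gap ≈ 550. Next-largest (SAT-A1) is only ≈ 400.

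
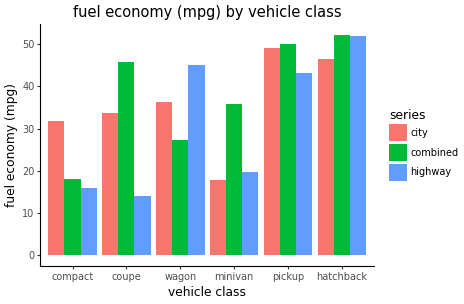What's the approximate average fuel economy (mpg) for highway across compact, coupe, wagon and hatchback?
(15 + 15 + 45 + 50) / 4 ≈ 31.

≈ 31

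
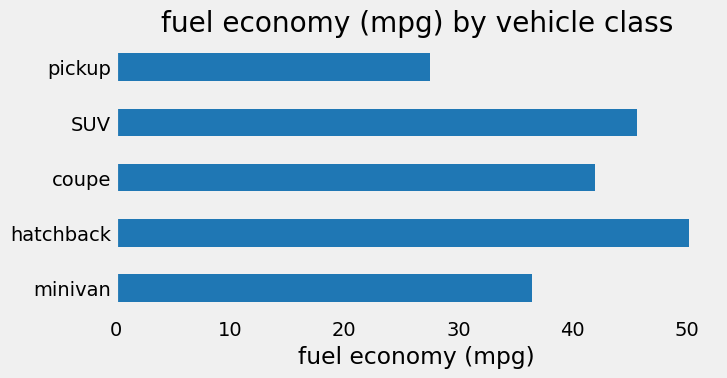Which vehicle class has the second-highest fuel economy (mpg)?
SUV

Top 3: hatchback ≈ 50, SUV ≈ 45, coupe ≈ 40.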